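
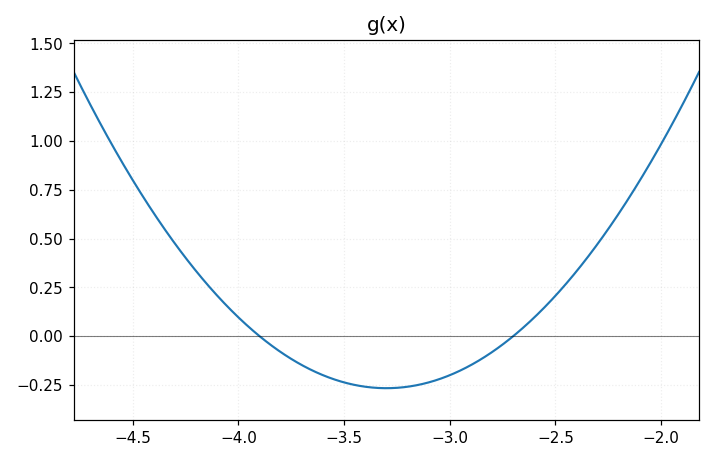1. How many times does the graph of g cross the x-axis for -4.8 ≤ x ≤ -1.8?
2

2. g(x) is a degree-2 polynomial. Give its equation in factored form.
y = 0.74(x + 3.9)(x + 2.7)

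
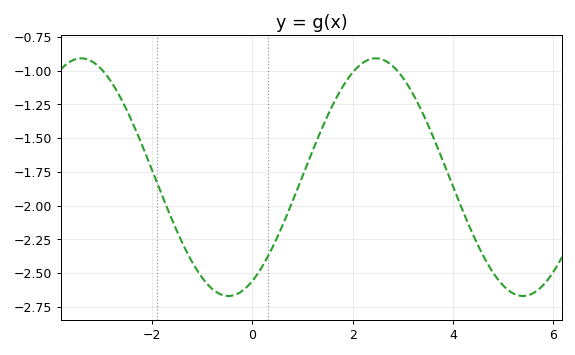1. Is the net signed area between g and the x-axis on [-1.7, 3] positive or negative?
negative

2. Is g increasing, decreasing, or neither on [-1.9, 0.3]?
neither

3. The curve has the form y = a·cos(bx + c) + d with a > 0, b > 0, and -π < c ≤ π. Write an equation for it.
y = 0.88cos(1.07x - 2.63) - 1.79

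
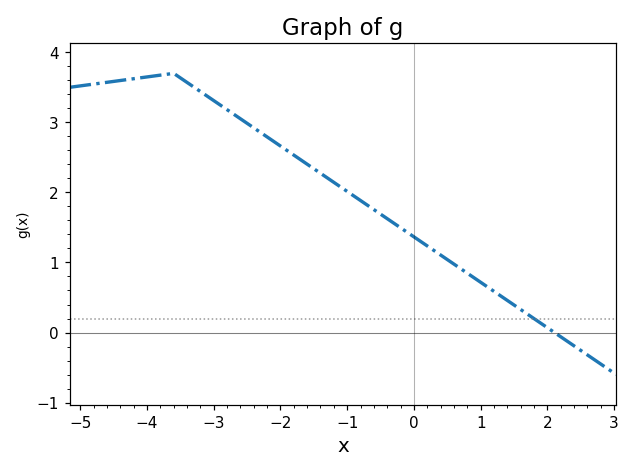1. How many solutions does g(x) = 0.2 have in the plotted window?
1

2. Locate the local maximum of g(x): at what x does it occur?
-3.6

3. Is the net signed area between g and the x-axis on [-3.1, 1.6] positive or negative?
positive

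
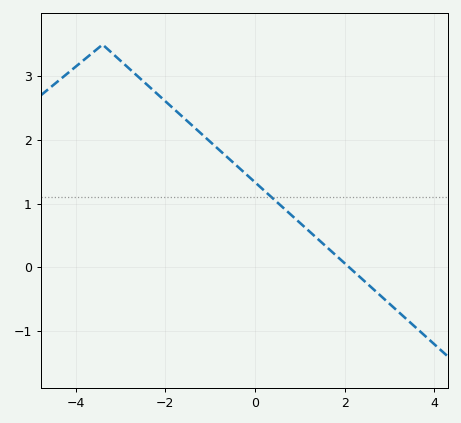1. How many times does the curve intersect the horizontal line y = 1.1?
1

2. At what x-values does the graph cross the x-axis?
2.2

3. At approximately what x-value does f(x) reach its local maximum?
-3.4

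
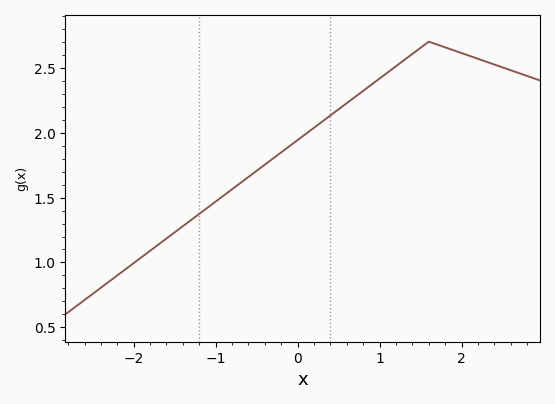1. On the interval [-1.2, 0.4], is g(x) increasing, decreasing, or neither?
increasing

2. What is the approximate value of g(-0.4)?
1.75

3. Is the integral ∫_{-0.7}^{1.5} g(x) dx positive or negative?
positive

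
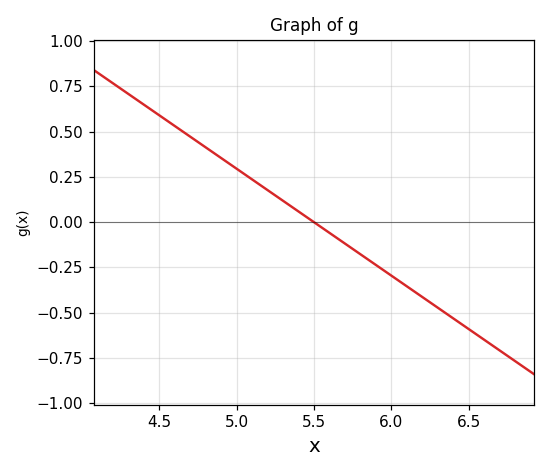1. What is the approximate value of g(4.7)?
0.472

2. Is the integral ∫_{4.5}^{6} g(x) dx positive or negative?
positive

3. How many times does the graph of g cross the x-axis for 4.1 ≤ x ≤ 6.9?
1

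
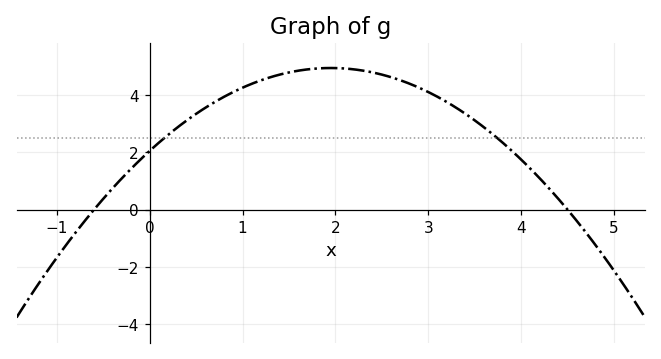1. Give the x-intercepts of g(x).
-0.6, 4.5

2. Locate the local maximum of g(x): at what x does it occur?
2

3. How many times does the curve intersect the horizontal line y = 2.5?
2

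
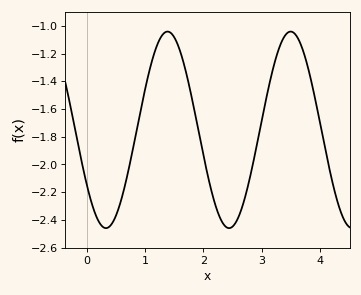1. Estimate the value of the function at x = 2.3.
-2.4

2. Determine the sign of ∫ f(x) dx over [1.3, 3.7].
negative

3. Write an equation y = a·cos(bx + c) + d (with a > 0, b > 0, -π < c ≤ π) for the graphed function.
y = 0.71cos(3x + 2.2) - 1.75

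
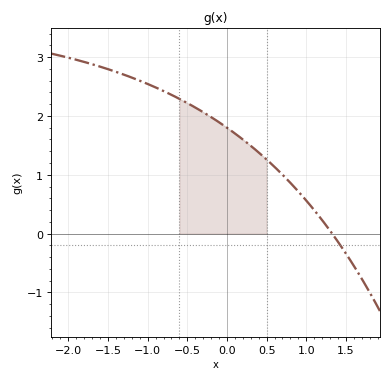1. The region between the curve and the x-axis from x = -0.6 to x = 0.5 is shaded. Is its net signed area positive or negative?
positive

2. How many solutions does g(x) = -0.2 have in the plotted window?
1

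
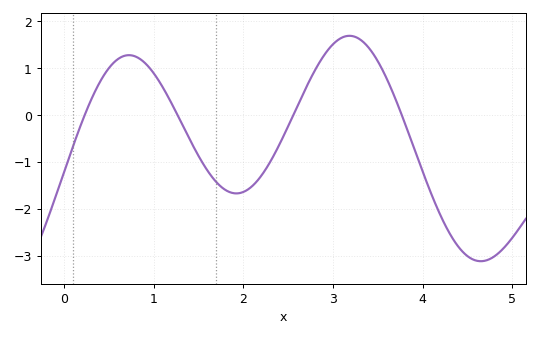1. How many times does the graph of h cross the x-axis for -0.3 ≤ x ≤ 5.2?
4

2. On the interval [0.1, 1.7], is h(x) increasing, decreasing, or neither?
neither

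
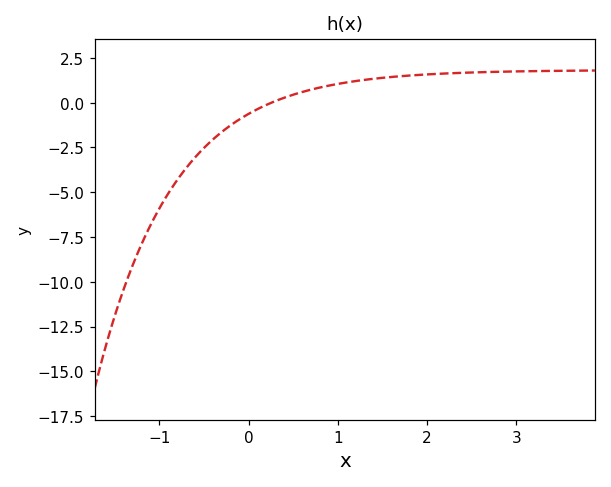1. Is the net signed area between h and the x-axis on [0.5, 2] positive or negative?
positive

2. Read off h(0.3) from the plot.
0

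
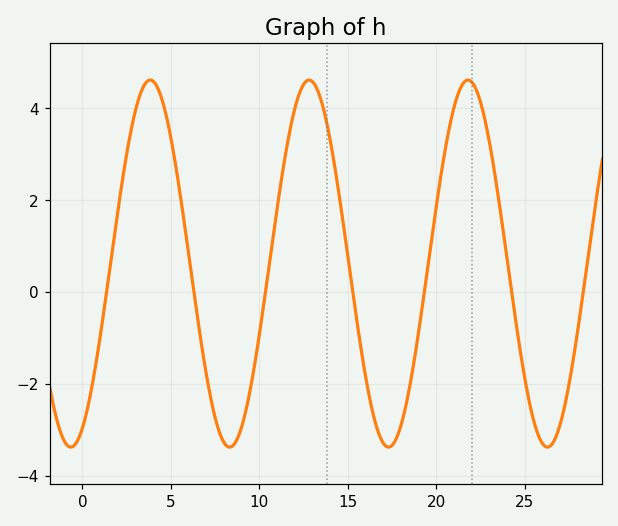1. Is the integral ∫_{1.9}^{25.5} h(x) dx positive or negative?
positive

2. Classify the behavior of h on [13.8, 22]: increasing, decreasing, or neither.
neither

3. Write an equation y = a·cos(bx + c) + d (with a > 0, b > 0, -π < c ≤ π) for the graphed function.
y = 4cos(0.7x - 2.68) + 0.62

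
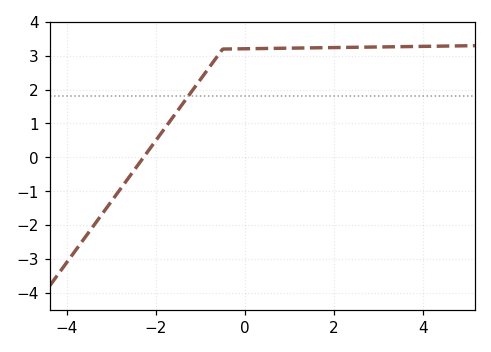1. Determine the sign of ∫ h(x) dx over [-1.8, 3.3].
positive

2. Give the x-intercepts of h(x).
-2.28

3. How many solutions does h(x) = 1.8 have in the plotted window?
1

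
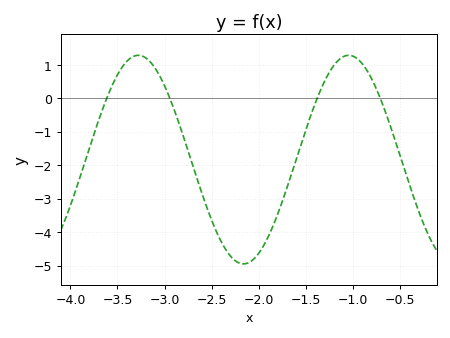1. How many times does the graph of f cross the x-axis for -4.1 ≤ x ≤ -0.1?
4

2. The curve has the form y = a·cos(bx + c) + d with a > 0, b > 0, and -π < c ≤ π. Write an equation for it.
y = 3.12cos(2.8x + 2.9) - 1.83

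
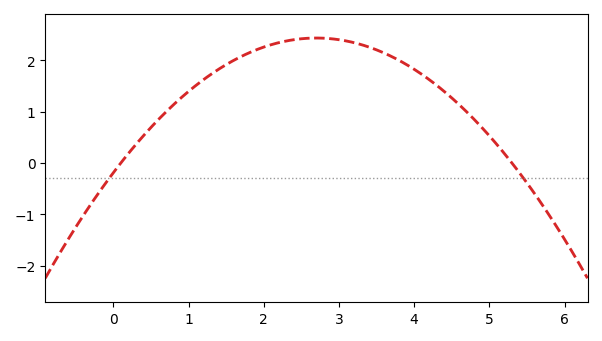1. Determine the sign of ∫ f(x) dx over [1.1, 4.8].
positive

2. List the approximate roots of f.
0.1, 5.3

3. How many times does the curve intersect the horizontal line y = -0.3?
2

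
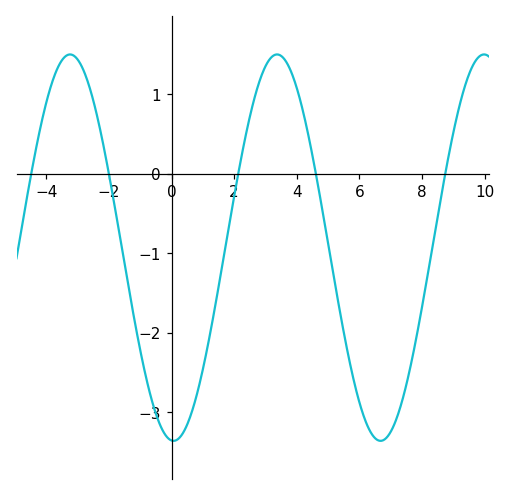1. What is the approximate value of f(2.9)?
1.3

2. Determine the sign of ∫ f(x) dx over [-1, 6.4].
negative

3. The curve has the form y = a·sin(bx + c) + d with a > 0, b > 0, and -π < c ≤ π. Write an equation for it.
y = 2.43sin(0.95x - 1.6) - 0.93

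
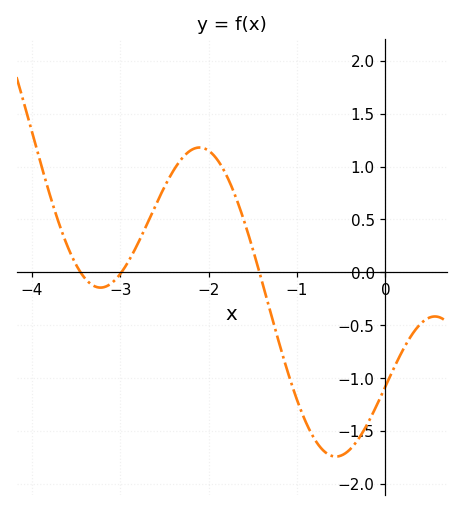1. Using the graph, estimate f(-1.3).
-0.376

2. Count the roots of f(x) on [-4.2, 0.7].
3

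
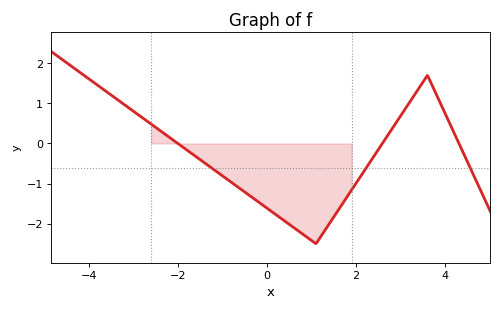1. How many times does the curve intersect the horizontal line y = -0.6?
3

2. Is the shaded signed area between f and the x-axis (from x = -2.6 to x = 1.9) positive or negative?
negative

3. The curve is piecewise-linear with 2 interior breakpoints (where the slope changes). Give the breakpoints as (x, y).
(1.1, -2.5); (3.6, 1.7)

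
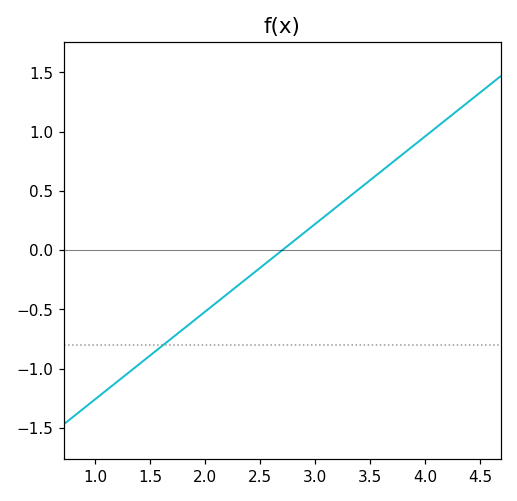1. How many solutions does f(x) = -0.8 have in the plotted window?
1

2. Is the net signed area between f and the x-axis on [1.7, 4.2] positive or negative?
positive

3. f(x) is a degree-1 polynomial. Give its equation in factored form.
y = 0.74(x - 2.7)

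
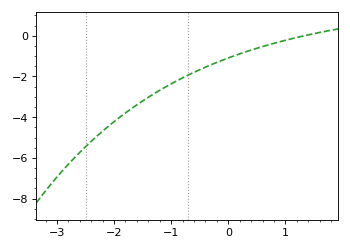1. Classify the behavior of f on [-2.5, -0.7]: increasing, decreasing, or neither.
increasing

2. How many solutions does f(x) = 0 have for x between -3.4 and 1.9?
1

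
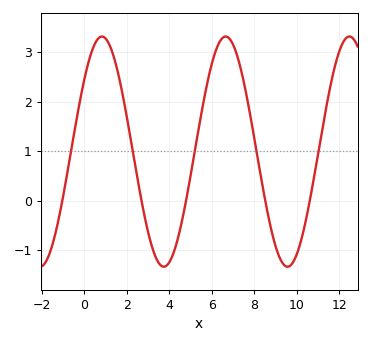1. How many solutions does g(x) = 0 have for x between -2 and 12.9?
5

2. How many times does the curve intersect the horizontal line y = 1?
5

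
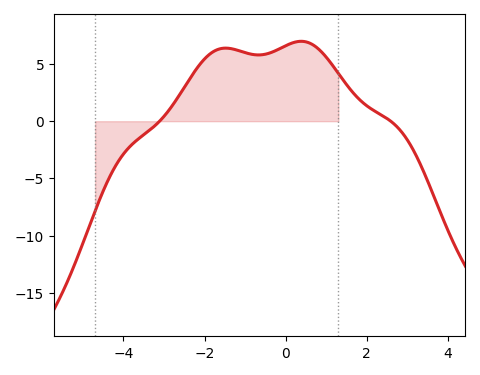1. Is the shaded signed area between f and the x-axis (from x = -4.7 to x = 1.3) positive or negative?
positive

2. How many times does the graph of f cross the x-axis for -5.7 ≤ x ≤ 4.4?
2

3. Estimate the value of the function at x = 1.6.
3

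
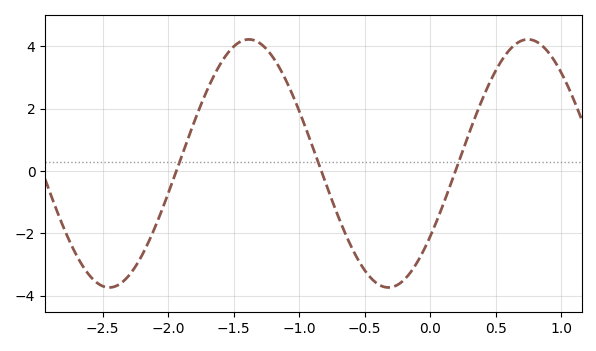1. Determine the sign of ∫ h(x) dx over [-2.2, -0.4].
positive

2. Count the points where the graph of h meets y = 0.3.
3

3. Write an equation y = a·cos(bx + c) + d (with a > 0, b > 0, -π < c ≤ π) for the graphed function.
y = 3.98cos(2.95x - 2.2) + 0.24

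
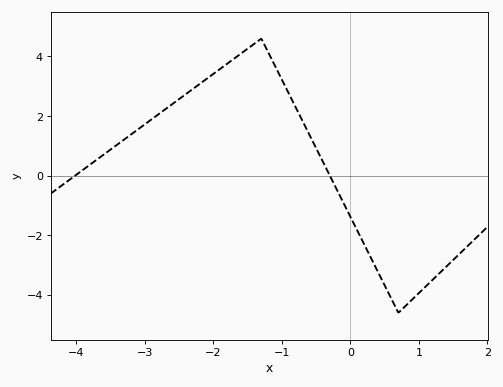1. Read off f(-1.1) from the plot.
3.68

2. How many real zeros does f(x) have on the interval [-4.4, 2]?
2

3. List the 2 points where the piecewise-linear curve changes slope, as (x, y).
(-1.3, 4.6); (0.7, -4.6)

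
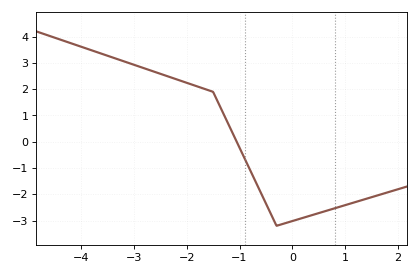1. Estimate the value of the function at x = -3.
2.93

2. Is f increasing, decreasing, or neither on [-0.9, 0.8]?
neither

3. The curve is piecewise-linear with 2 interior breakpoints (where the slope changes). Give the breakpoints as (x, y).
(-1.5, 1.9); (-0.3, -3.2)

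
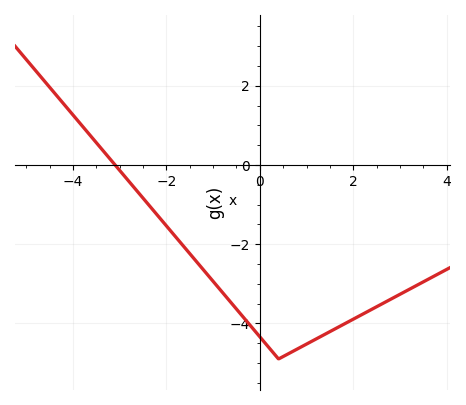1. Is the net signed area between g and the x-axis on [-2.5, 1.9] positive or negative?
negative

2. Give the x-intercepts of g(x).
-3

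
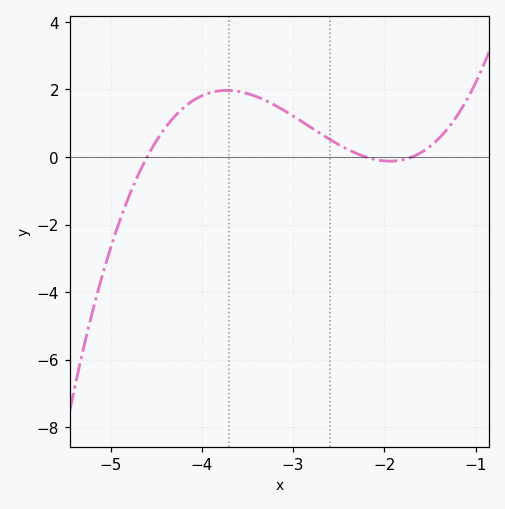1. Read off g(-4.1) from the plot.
1.6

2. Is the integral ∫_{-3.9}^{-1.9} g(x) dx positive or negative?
positive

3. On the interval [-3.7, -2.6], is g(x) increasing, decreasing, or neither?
decreasing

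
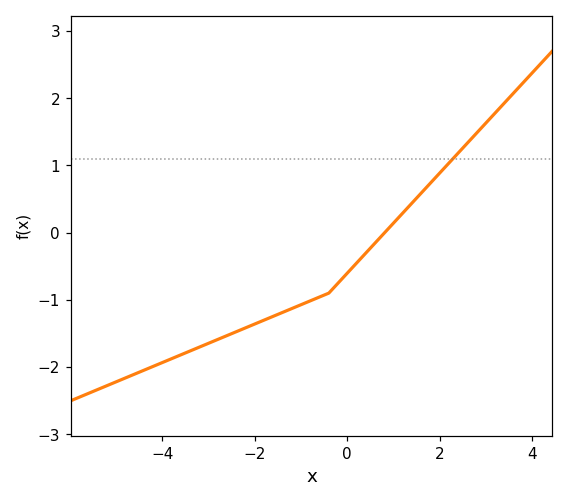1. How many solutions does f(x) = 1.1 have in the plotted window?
1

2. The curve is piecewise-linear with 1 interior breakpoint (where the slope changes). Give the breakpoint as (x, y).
(-0.4, -0.9)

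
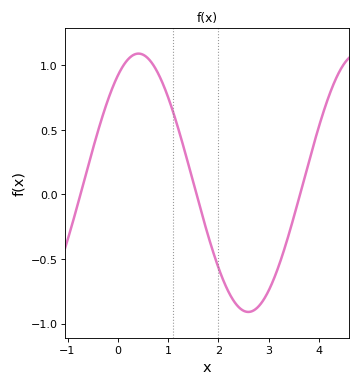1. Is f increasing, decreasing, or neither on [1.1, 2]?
decreasing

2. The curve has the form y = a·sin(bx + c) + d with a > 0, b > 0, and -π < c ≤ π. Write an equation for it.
y = 1sin(1.44x + 0.98) + 0.09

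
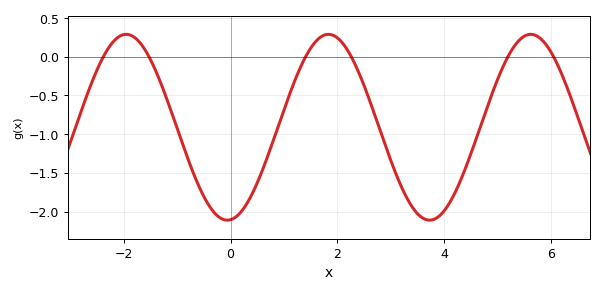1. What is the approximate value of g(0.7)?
-1.27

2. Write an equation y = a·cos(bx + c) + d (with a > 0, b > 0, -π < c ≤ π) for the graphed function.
y = 1.2cos(1.66x - 3.04) - 0.91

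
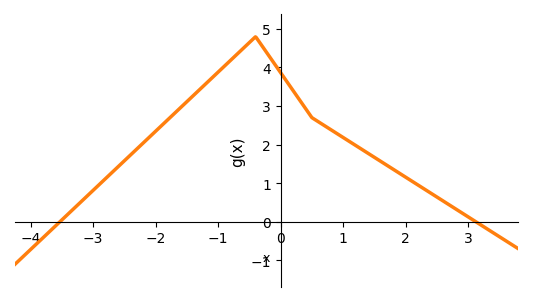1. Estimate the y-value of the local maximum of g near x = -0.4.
4.8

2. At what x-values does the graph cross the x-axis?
-3.6, 3.2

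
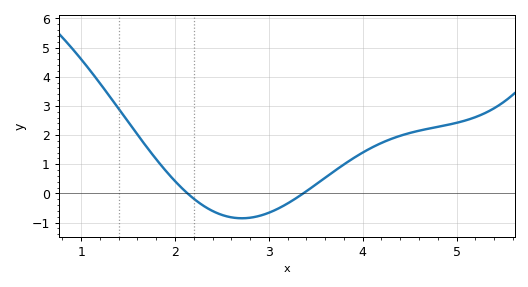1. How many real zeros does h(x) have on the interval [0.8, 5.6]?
2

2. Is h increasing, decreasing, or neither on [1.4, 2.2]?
decreasing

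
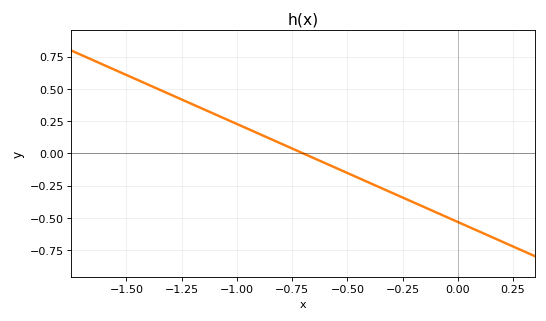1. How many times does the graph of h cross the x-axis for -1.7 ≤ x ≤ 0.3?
1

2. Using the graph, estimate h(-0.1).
-0.46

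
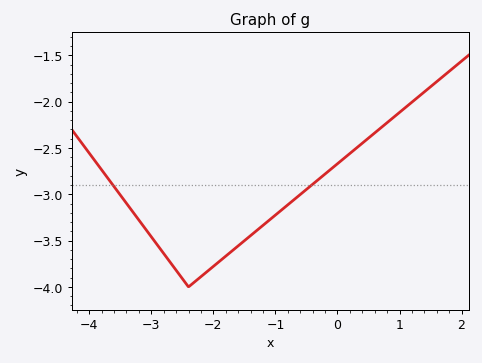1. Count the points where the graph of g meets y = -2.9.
2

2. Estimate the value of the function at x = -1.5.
-3.5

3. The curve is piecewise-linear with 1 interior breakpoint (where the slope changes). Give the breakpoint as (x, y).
(-2.4, -4)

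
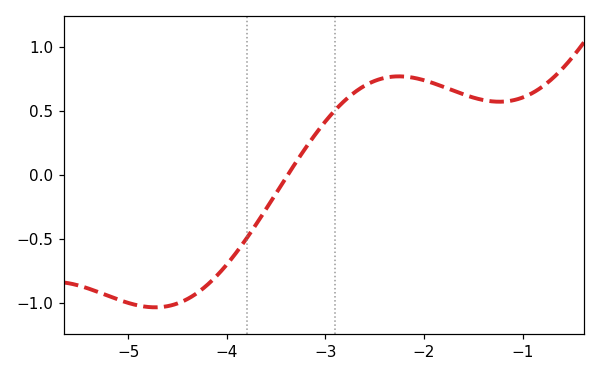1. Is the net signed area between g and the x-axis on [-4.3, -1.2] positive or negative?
positive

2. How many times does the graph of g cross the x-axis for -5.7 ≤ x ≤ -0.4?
1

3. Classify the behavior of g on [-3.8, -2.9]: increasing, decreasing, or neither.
increasing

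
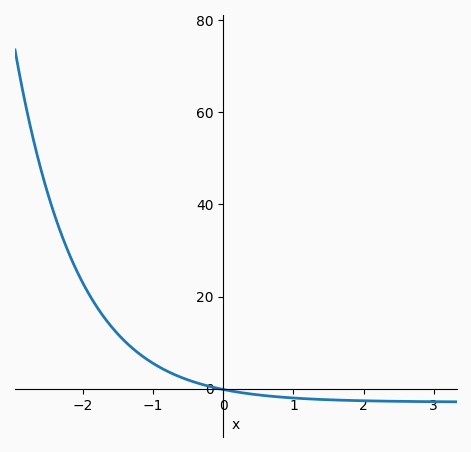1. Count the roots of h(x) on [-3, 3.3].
1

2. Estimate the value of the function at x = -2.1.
26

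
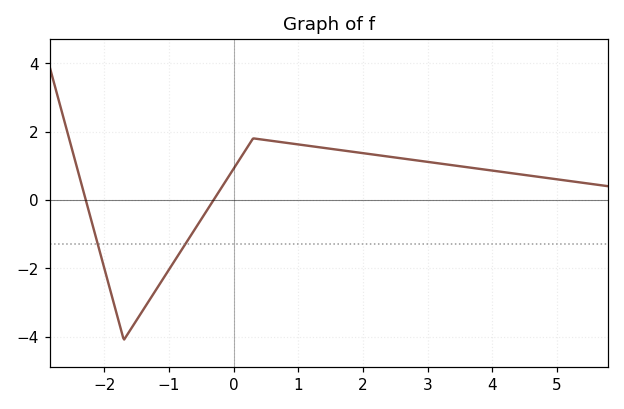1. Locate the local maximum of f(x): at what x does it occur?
0.4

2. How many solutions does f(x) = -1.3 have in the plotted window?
2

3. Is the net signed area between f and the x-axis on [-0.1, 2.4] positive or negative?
positive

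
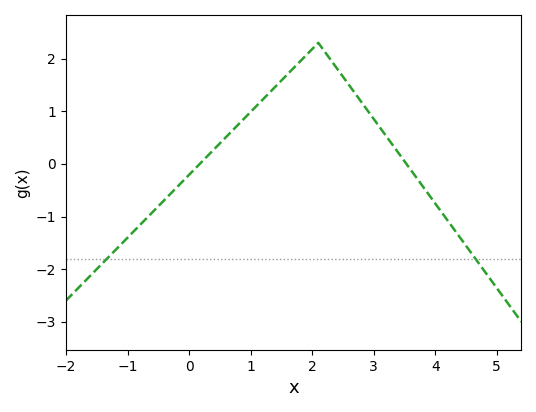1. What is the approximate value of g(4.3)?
-1.2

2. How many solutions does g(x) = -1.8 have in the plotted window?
2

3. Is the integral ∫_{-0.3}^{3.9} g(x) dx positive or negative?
positive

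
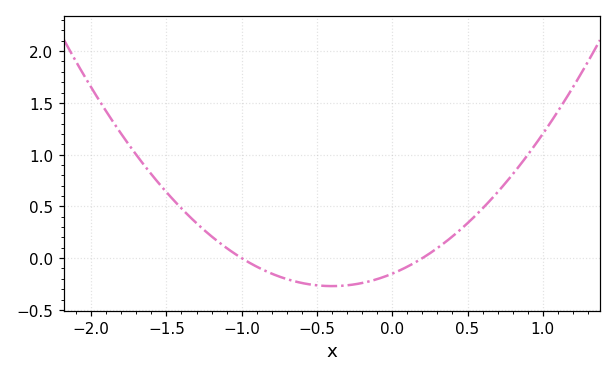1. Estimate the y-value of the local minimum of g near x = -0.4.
-0.27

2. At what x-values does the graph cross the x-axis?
-1, 0.2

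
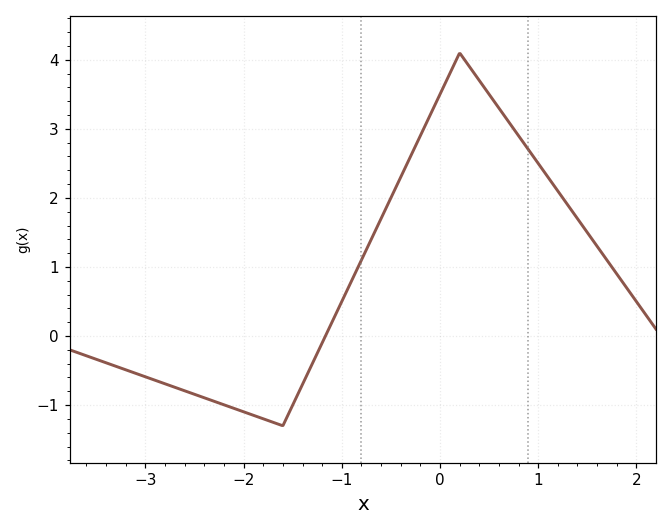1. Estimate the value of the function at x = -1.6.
-1.3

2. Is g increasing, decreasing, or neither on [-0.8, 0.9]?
neither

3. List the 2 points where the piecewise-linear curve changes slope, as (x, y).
(-1.6, -1.3); (0.2, 4.1)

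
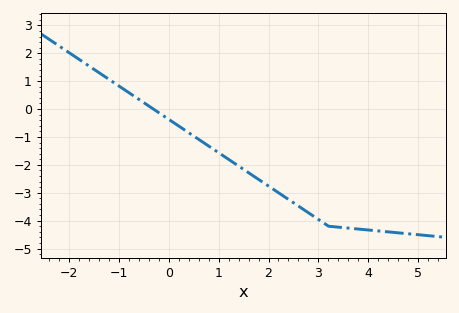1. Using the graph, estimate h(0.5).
-0.967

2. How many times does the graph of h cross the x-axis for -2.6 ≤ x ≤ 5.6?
1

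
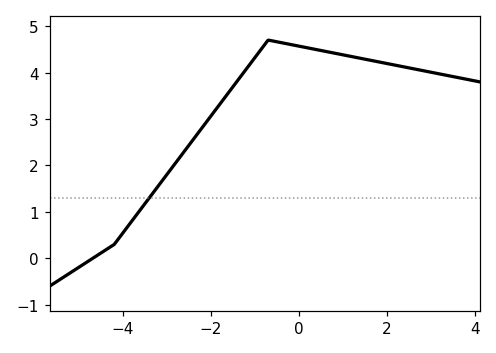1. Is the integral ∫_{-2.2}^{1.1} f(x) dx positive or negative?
positive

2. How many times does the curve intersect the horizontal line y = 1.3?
1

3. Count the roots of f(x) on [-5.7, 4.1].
1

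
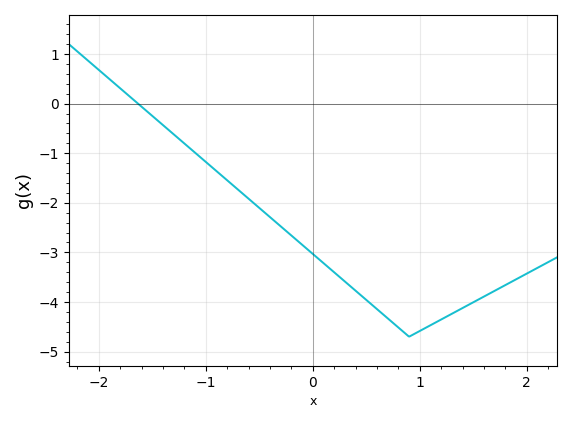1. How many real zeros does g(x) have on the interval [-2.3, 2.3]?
1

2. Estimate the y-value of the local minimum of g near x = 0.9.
-4.7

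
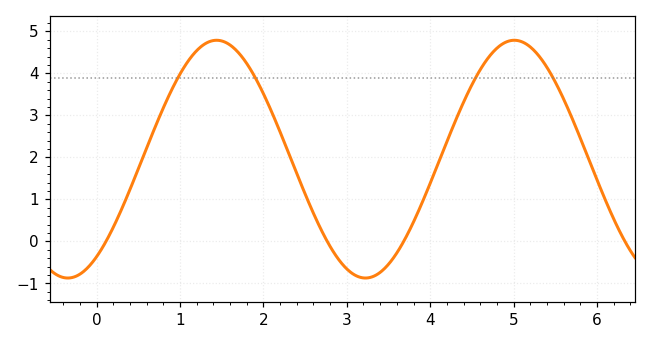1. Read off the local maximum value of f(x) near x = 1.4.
4.79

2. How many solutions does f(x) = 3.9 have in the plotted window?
4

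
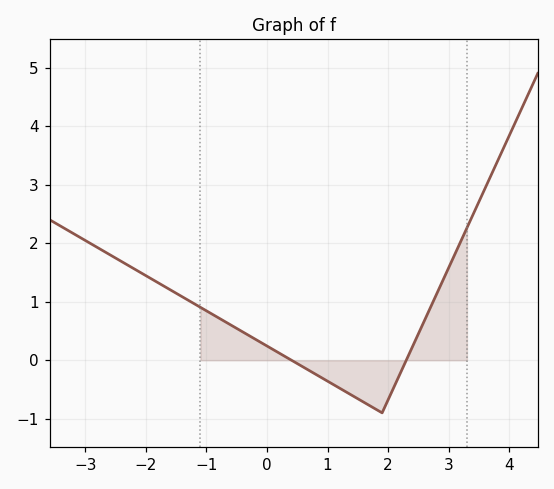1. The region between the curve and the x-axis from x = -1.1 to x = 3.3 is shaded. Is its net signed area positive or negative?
positive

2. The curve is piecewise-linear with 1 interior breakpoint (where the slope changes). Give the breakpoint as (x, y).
(1.9, -0.9)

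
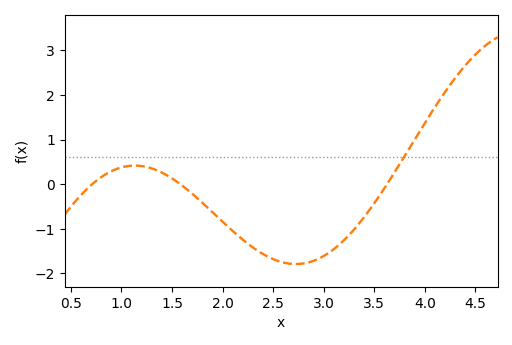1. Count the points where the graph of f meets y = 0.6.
1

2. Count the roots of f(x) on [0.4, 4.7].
3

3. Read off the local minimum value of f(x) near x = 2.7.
-1.8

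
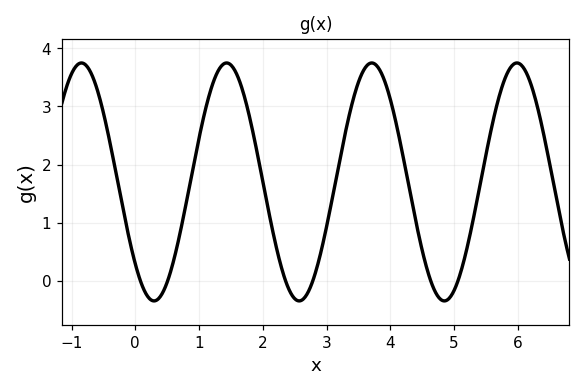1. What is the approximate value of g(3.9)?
3.5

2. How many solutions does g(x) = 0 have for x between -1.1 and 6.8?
6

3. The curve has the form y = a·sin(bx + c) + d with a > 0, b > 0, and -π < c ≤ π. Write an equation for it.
y = 2.05sin(2.8x - 2.4) + 1.7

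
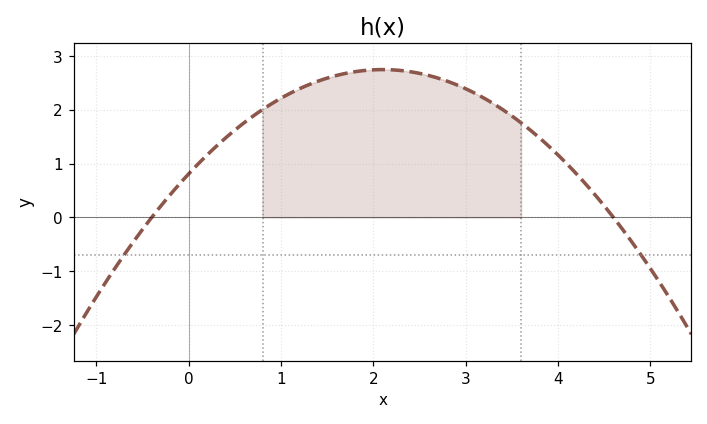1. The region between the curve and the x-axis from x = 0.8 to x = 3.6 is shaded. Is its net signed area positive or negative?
positive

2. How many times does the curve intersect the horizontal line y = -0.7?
2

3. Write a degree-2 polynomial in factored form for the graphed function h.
y = -0.44(x + 0.4)(x - 4.6)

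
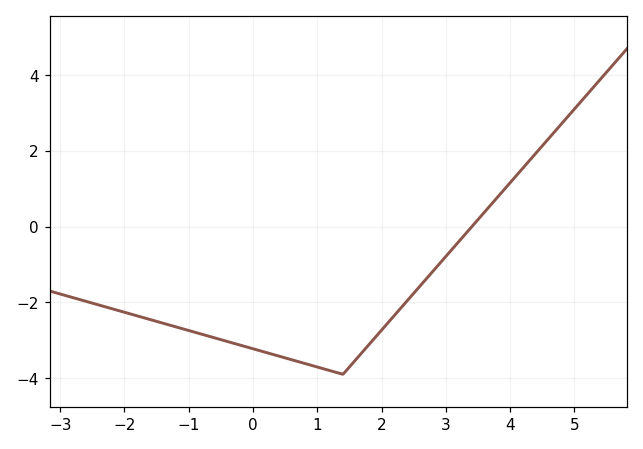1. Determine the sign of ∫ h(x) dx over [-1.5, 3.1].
negative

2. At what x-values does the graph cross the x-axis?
3.4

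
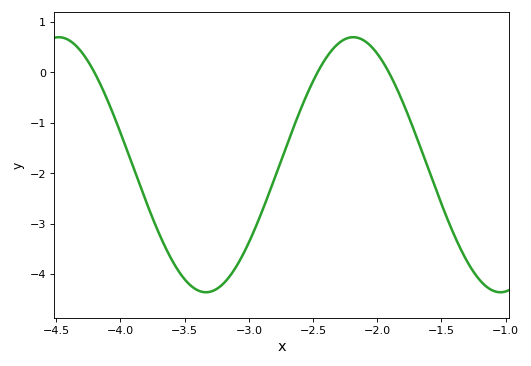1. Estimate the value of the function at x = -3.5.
-4.1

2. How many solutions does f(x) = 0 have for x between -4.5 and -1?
3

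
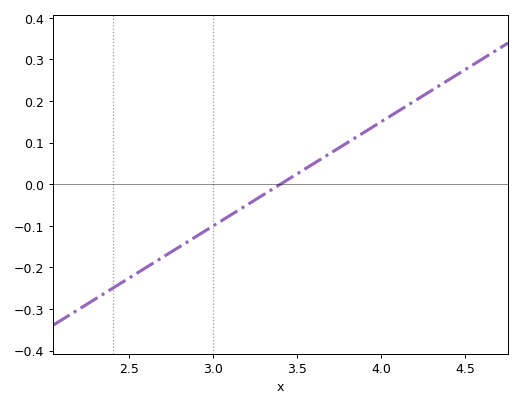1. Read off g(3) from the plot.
-0.1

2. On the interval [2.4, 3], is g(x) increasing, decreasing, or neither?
increasing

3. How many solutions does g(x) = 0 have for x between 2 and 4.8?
1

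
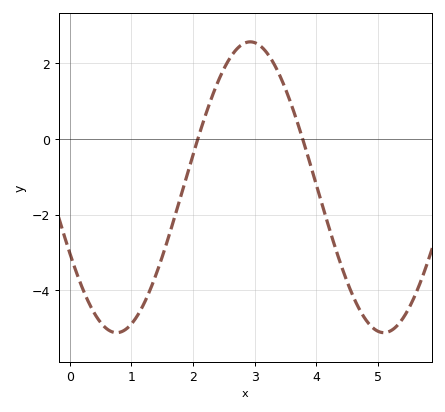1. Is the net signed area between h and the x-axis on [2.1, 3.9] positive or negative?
positive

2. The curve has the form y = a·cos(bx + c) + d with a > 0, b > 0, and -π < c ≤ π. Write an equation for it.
y = 3.84cos(1.4x + 2) - 1.28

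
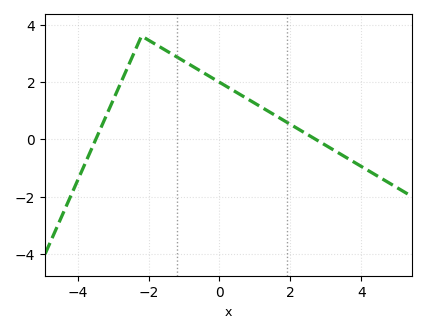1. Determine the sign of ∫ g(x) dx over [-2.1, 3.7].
positive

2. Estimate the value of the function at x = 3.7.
-0.8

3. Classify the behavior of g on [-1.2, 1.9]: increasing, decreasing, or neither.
decreasing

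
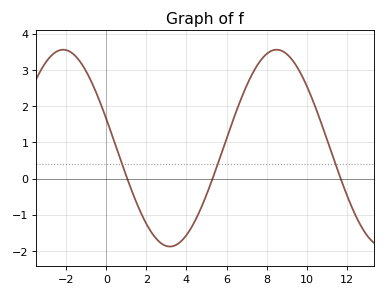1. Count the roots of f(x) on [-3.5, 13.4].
3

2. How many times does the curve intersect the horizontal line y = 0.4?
3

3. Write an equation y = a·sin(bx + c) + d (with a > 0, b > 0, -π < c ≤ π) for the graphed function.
y = 2.72sin(0.59x + 2.8) + 0.84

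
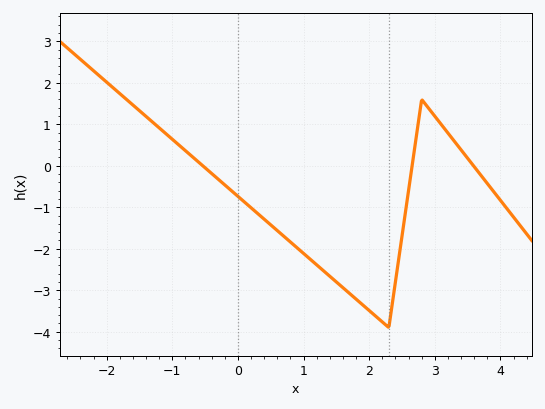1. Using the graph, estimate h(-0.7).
0.226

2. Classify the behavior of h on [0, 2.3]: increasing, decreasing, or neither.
decreasing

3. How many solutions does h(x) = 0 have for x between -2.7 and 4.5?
3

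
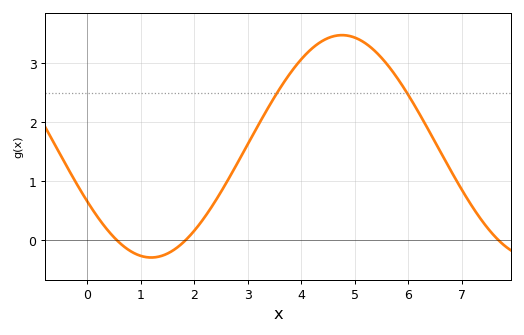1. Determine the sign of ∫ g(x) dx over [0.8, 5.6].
positive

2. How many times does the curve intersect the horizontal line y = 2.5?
2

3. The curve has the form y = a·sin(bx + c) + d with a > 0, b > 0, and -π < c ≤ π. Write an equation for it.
y = 1.88sin(0.88x - 2.62) + 1.59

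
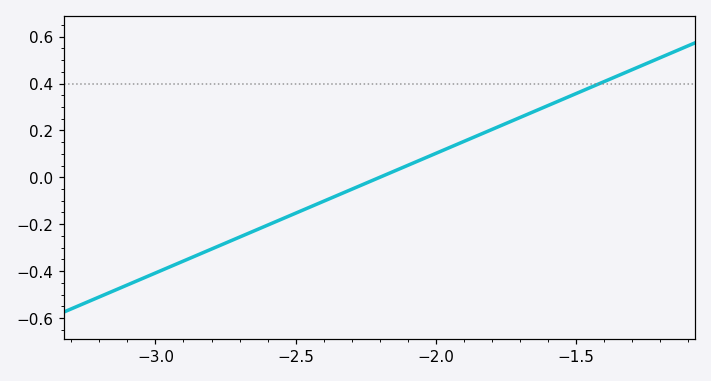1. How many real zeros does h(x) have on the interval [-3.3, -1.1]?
1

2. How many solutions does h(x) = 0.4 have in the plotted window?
1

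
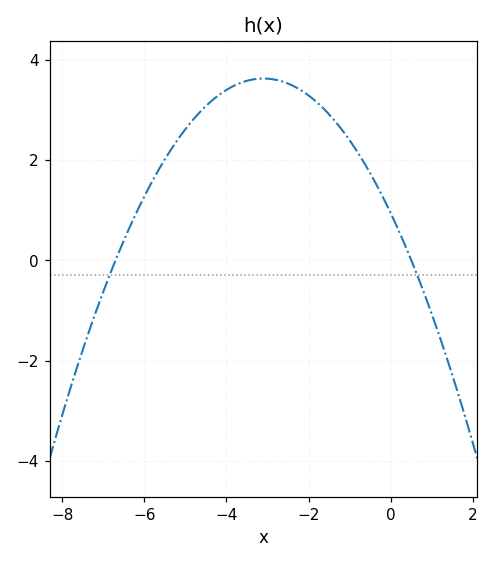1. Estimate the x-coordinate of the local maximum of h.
-3.1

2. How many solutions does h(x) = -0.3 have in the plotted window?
2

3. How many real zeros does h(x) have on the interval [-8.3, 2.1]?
2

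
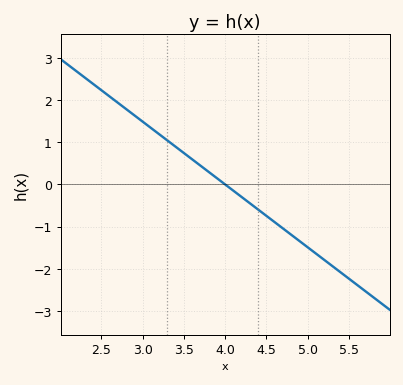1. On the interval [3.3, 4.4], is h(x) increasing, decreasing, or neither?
decreasing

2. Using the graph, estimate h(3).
1.49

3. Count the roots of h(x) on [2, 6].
1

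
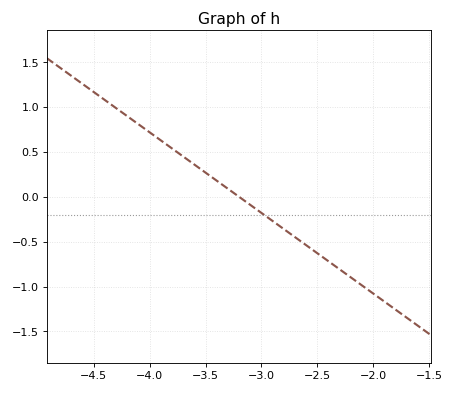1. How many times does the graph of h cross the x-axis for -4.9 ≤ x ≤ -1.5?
1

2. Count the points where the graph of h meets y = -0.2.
1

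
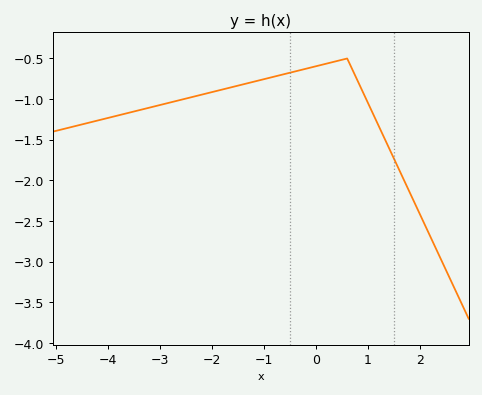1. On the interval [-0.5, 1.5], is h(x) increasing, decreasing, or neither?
neither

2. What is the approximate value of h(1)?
-1.05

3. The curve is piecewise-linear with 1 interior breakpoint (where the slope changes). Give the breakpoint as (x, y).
(0.6, -0.5)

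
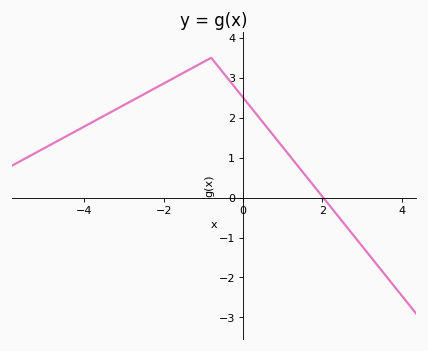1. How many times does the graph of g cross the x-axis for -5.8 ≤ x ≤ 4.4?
1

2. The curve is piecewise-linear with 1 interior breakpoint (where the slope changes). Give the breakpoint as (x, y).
(-0.8, 3.5)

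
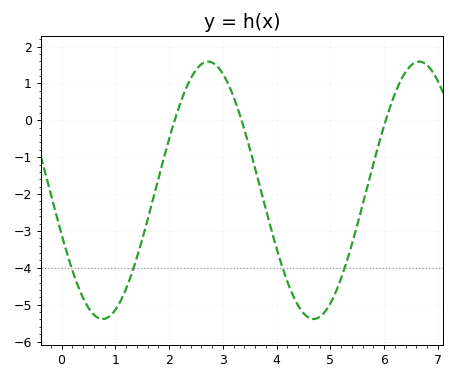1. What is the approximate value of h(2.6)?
1.5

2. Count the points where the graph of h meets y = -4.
4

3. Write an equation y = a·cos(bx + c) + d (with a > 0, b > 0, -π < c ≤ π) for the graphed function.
y = 3.49cos(1.6x + 1.9) - 1.9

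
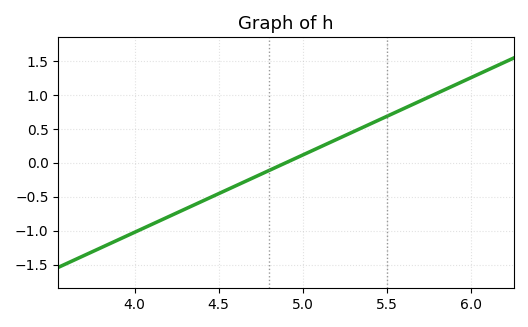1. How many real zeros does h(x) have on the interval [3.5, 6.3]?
1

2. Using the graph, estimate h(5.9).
1.15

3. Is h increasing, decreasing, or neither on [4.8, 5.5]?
increasing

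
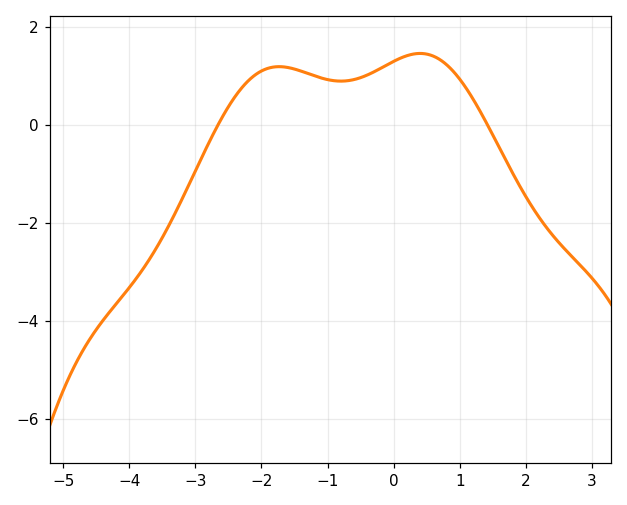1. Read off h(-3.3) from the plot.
-1.8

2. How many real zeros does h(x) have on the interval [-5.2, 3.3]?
2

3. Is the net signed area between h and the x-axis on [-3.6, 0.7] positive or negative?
positive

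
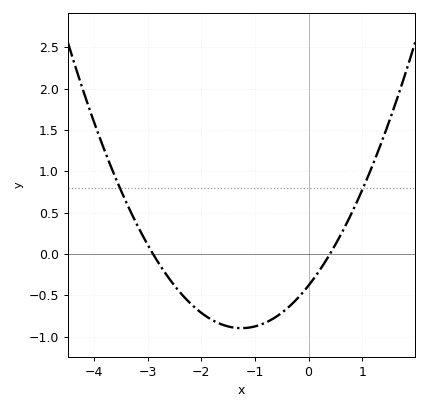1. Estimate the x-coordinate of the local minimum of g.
-1.25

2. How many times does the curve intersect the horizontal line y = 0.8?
2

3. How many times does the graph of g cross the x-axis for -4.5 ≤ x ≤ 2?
2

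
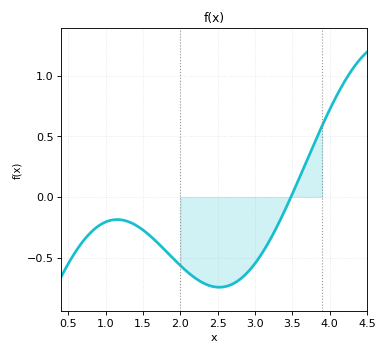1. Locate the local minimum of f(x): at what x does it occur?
2.5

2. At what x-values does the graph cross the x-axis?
3.5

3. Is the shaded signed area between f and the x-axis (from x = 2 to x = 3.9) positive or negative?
negative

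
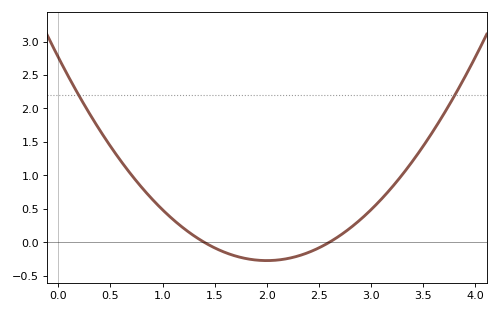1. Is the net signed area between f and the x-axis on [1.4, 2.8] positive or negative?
negative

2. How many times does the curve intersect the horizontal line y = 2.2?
2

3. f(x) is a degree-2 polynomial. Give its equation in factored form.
y = 0.76(x - 1.4)(x - 2.6)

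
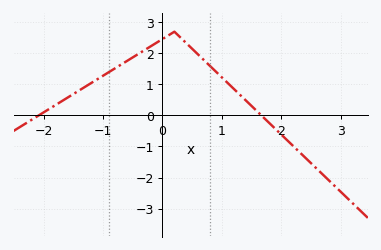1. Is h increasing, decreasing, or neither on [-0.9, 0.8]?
neither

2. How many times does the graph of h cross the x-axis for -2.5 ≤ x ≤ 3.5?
2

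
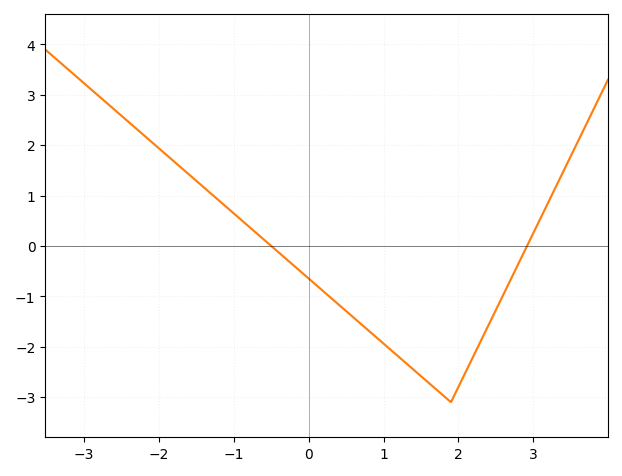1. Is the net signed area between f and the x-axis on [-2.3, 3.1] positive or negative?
negative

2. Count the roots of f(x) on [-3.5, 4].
2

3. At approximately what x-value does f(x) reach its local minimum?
1.9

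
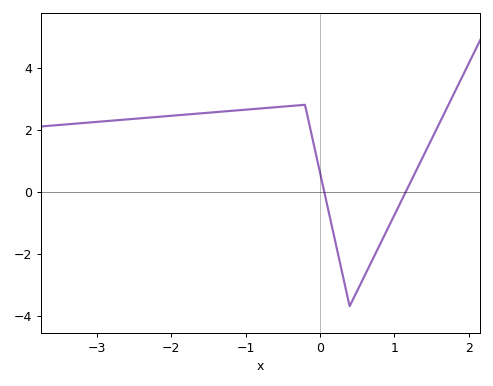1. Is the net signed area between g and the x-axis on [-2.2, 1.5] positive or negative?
positive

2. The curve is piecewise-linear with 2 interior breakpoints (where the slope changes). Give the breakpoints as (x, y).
(-0.2, 2.8); (0.4, -3.7)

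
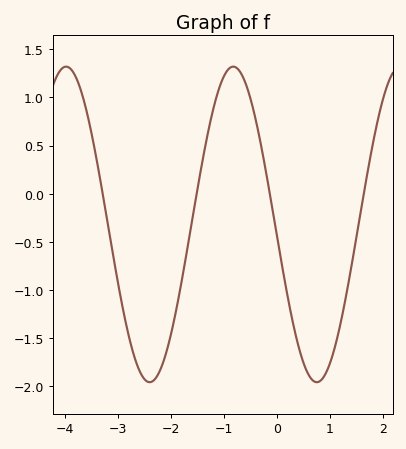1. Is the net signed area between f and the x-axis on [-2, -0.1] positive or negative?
positive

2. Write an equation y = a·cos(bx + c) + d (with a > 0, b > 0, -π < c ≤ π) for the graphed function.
y = 1.64cos(2x + 1.6) - 0.32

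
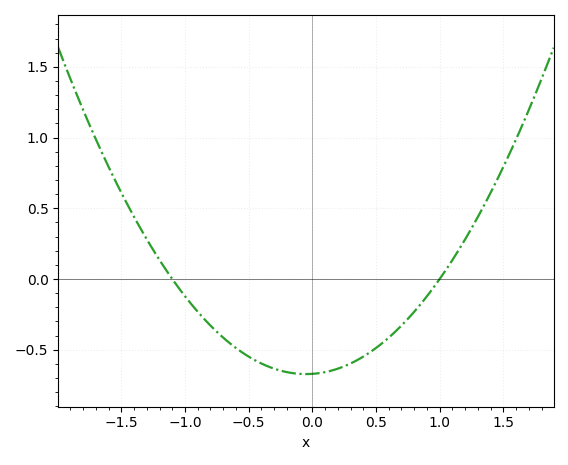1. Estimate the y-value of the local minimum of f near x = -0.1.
-0.65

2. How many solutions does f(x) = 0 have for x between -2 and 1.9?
2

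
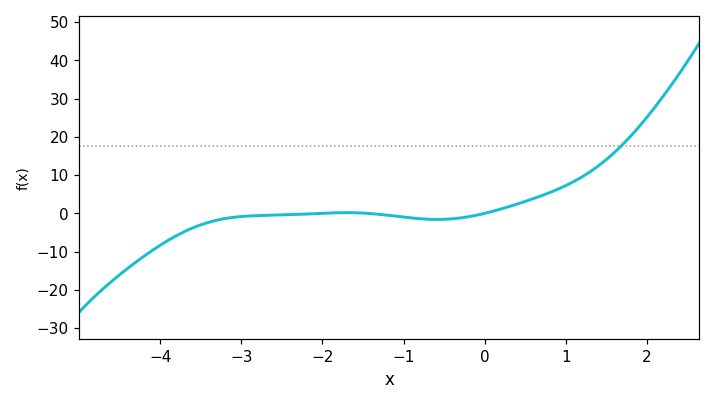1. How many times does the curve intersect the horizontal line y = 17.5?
1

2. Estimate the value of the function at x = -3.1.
-1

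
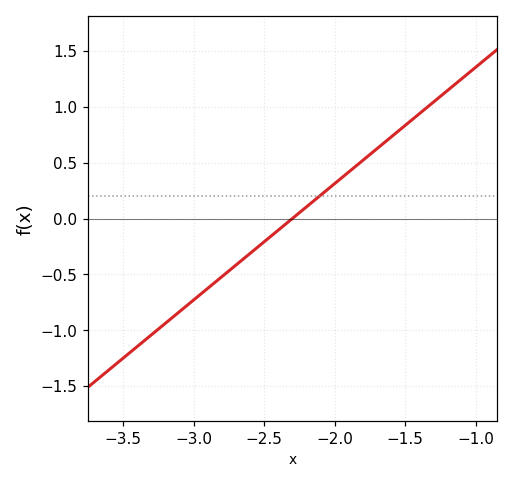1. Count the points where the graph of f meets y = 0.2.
1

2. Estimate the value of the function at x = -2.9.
-0.6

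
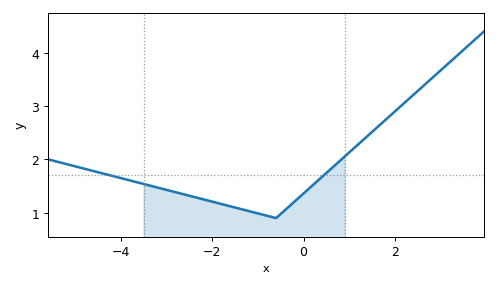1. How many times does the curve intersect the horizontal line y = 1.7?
2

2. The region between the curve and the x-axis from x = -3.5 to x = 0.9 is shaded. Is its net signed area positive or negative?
positive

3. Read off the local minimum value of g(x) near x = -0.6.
0.9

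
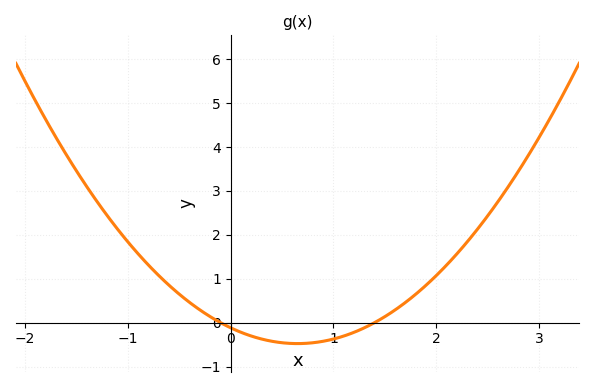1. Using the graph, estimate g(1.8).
0.646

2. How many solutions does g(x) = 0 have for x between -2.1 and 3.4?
2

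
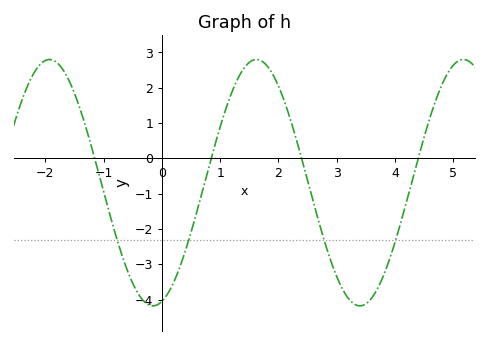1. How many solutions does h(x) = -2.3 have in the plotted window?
4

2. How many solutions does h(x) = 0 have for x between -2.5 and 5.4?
4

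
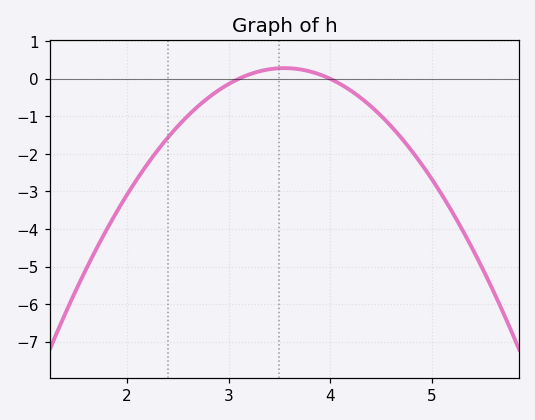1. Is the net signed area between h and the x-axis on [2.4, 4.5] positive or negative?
negative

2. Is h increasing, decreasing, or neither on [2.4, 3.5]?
increasing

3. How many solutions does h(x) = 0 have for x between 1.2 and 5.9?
2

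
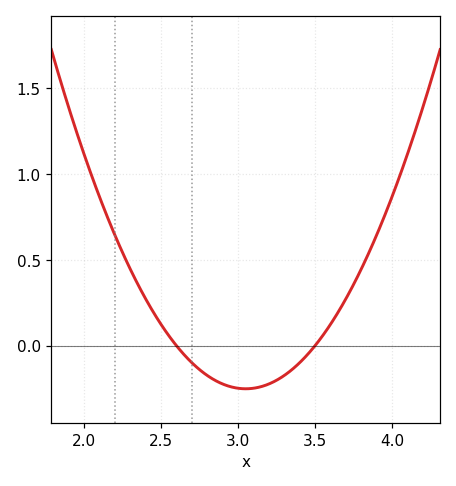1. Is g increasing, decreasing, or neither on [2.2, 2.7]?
decreasing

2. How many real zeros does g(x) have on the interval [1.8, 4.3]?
2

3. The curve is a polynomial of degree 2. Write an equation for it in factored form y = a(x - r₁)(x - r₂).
y = 1.24(x - 2.6)(x - 3.5)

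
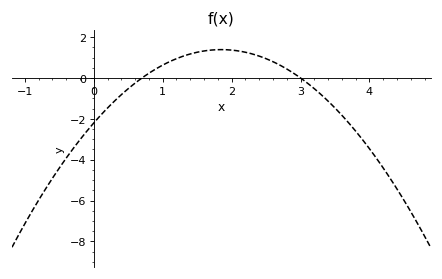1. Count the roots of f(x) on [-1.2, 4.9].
2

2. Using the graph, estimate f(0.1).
-1.83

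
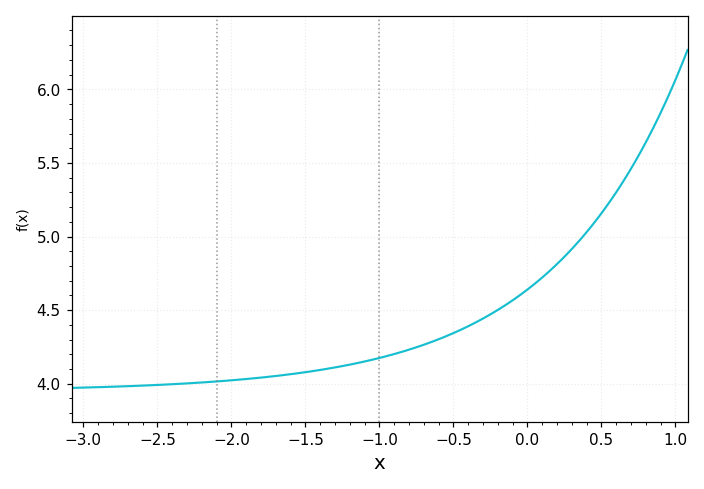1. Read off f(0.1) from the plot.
4.72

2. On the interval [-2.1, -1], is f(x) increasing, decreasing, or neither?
increasing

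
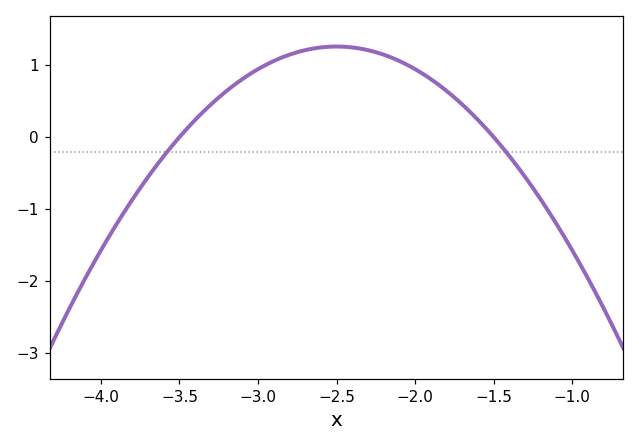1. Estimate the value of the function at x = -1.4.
-0.3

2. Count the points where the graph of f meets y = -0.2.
2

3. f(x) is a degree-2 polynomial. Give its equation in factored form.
y = -1.26(x + 3.5)(x + 1.5)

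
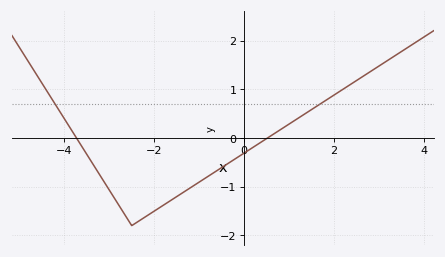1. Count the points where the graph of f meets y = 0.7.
2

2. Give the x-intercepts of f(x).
-3.8, 0.6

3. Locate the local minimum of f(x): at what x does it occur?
-2.4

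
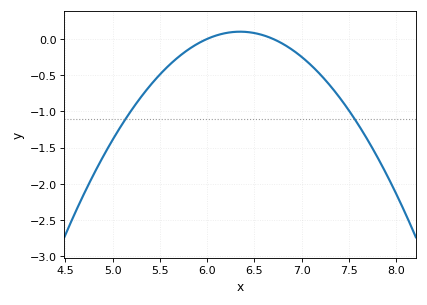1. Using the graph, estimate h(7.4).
-0.804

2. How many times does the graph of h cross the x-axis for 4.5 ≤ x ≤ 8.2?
2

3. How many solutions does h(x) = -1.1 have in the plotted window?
2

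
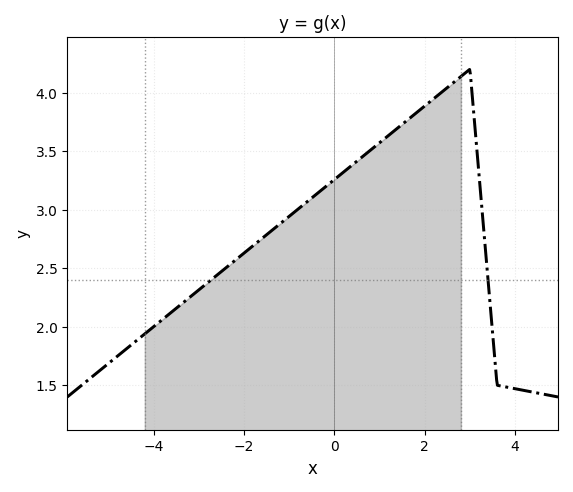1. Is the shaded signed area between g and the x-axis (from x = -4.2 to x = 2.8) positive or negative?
positive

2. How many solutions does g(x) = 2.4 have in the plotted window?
2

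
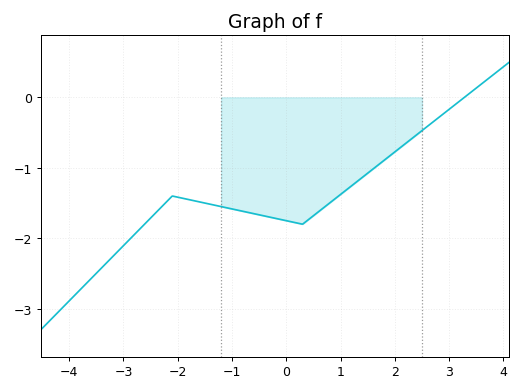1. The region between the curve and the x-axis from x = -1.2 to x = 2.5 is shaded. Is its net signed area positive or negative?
negative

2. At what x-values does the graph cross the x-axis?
3.2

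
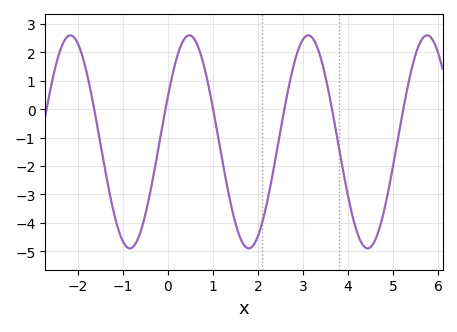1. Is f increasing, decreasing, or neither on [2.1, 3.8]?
neither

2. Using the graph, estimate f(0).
0.447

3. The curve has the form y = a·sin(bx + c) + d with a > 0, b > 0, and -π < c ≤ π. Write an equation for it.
y = 3.75sin(2.38x + 0.44) - 1.15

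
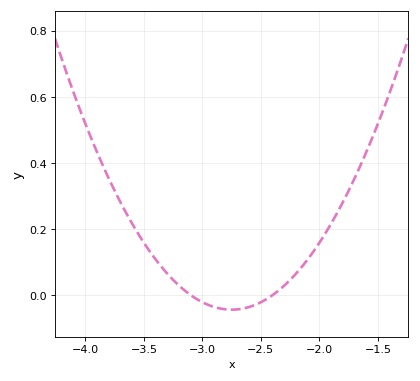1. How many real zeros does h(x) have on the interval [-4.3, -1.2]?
2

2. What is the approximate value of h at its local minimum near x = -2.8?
-0.044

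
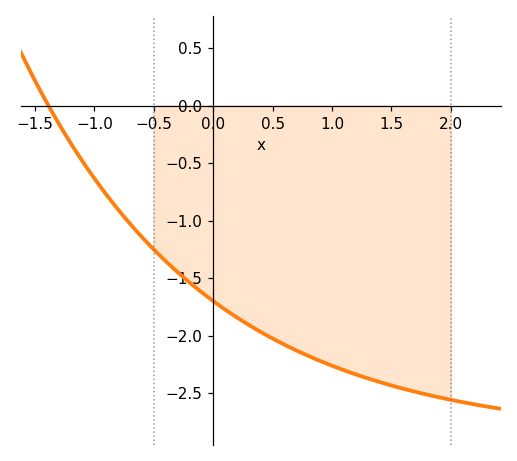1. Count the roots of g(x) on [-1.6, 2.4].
1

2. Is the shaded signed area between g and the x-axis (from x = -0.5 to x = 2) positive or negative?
negative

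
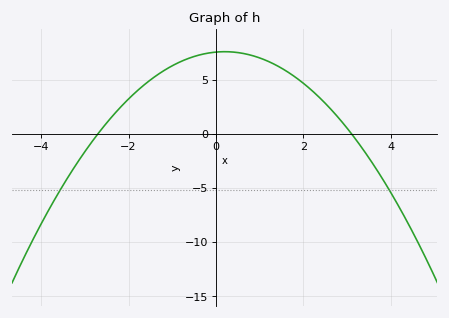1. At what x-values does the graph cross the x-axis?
-2.7, 3.1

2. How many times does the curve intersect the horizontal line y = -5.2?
2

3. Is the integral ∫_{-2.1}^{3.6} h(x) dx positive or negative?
positive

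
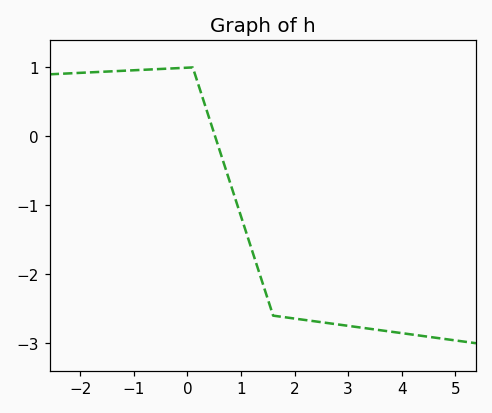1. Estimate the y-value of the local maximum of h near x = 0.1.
1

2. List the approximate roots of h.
0.517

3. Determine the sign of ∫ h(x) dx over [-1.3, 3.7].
negative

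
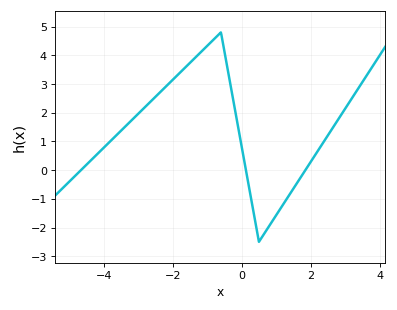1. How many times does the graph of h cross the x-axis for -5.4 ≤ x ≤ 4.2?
3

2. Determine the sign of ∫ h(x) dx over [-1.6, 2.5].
positive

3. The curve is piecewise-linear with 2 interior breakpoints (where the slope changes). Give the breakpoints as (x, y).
(-0.6, 4.8); (0.5, -2.5)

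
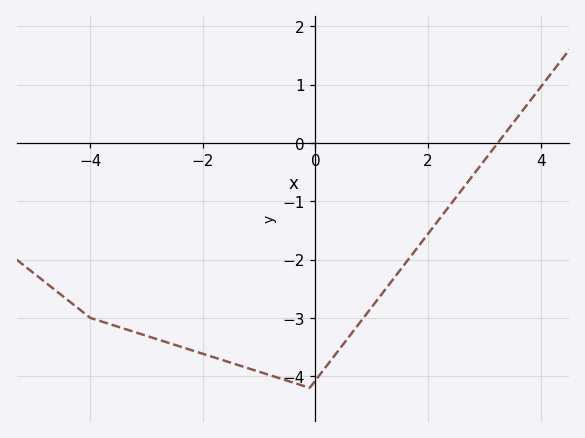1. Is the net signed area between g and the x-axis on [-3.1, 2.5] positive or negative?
negative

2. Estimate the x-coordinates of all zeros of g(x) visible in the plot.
3.24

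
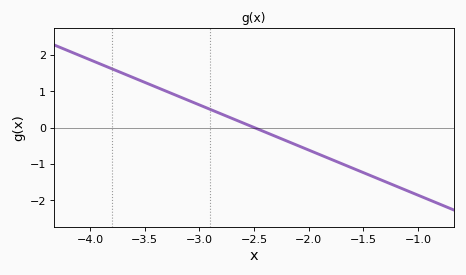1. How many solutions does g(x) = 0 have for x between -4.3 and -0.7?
1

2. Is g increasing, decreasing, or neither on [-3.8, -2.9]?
decreasing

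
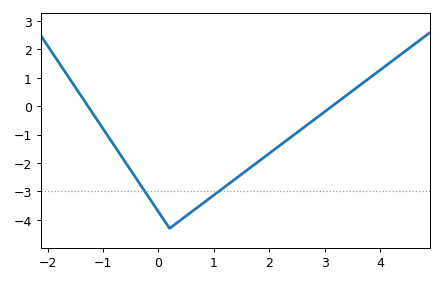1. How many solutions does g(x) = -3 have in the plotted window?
2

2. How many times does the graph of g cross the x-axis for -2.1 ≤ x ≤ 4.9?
2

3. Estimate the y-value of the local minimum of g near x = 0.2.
-4.3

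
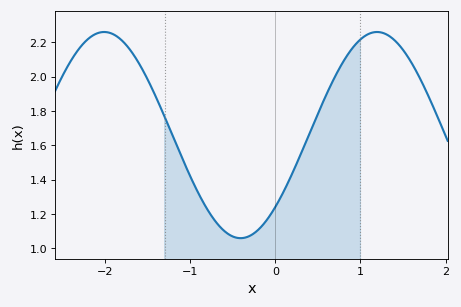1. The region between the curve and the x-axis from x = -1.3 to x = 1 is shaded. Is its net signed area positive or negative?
positive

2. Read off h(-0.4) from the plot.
1.06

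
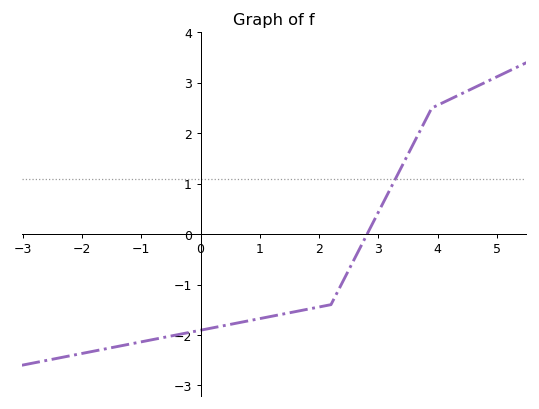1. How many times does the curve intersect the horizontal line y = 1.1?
1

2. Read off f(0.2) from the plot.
-1.9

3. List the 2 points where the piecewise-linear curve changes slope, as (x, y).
(2.2, -1.4); (3.9, 2.5)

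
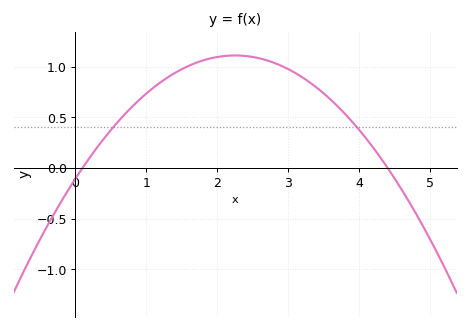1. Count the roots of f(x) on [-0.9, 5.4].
2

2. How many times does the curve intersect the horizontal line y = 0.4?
2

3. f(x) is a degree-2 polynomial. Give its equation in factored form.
y = -0.24(x - 0.1)(x - 4.4)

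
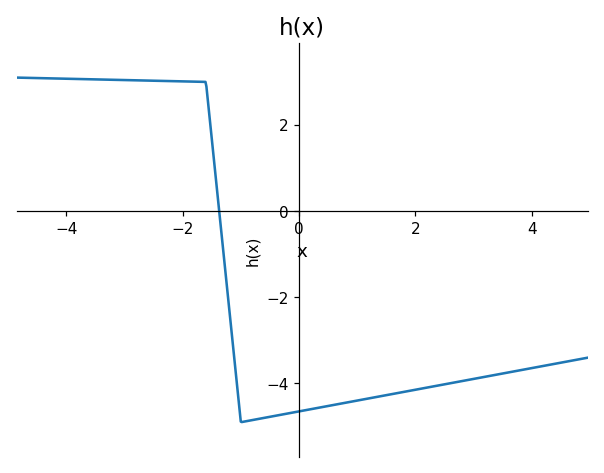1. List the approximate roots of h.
-1.37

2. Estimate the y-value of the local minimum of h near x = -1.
-4.9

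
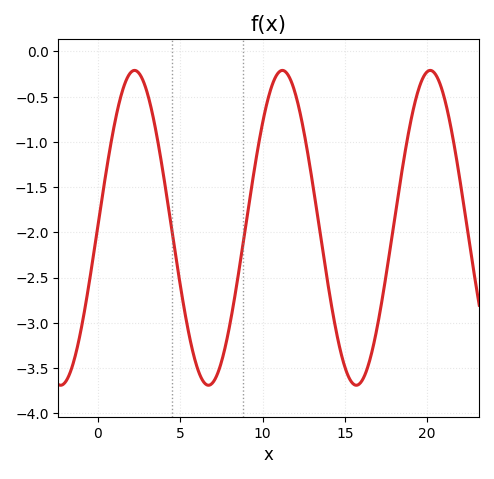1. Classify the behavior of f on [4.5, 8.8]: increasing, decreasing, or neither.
neither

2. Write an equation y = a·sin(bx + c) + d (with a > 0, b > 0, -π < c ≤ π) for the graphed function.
y = 1.74sin(0.7x + 0.01) - 1.95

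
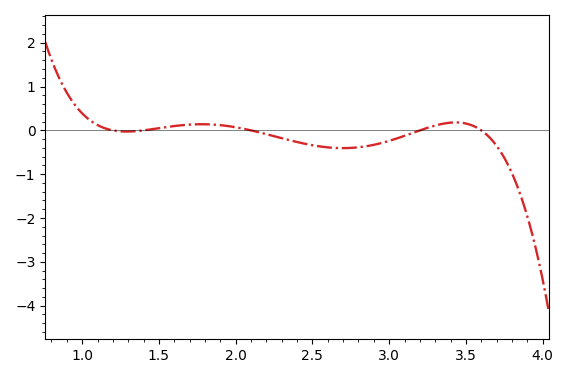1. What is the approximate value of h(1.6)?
0.099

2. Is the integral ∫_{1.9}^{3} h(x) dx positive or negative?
negative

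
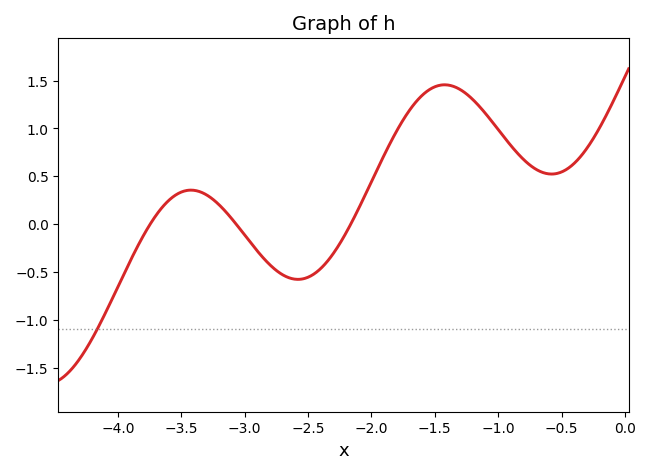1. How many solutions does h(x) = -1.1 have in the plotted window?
1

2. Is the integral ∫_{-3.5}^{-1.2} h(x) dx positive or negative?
positive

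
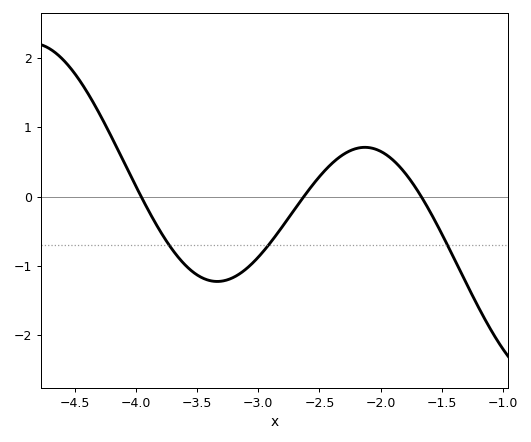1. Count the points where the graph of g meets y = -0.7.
3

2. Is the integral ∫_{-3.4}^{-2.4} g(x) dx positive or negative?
negative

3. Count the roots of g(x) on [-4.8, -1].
3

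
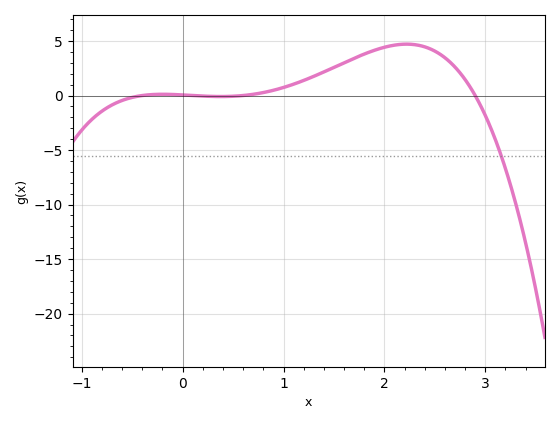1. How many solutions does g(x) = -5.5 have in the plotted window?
1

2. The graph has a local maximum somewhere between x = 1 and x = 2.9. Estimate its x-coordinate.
2.22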